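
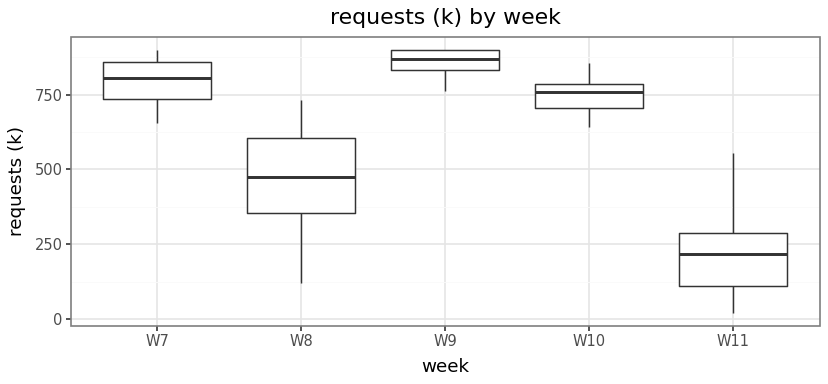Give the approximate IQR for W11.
Q3 ≈ 300, Q1 ≈ 100; IQR ≈ 200.

≈ 200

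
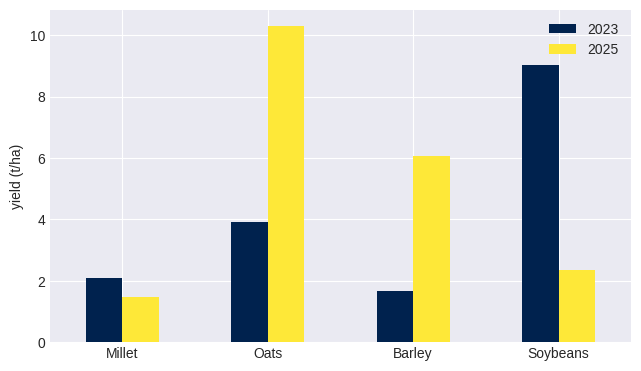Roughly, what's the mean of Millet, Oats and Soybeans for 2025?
(1 + 10 + 2) / 3 ≈ 4.

≈ 4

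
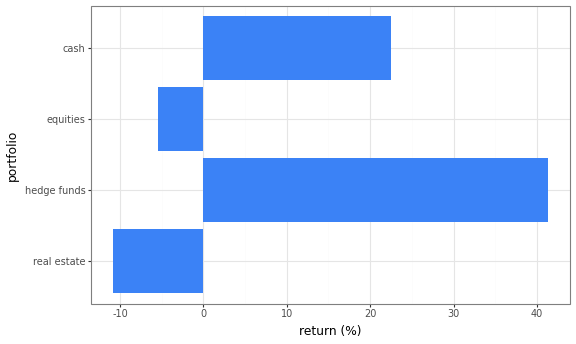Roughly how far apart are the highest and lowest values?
Max hedge funds ≈ 40, min real estate ≈ -10; range ≈ 50.

≈ 50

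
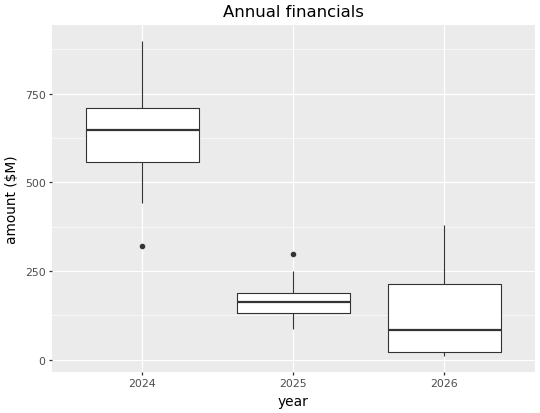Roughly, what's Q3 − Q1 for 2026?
≈ 200

Q3 ≈ 200, Q1 ≈ 0; IQR ≈ 200.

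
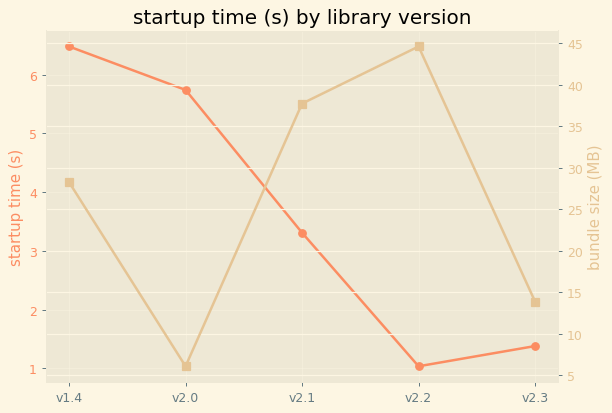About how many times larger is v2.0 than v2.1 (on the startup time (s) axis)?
v2.0 ≈ 5.5, v2.1 ≈ 3.5; 5.5/3.5 ≈ 1.57.

≈ 1.57×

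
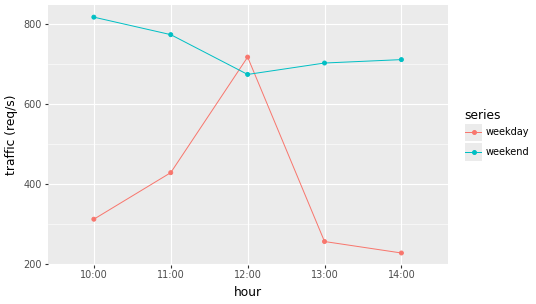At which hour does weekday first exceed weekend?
12:00

11:00: weekday ≈ 450 vs weekend ≈ 750 (not yet); 12:00: weekday ≈ 700 vs weekend ≈ 650 (first crossover).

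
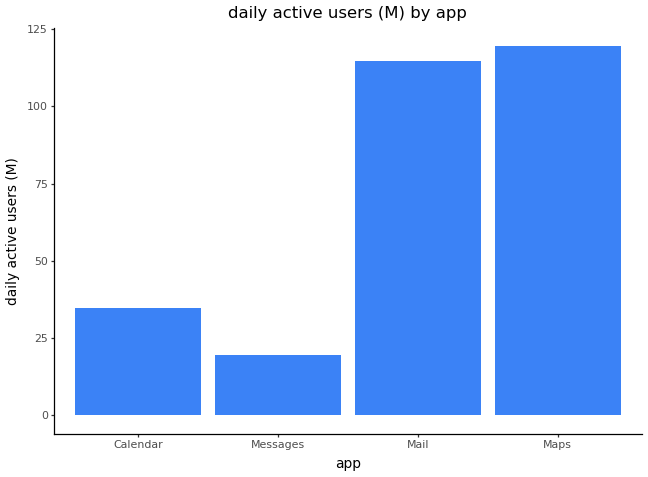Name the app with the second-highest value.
Top 3: Maps ≈ 120, Mail ≈ 110, Calendar ≈ 30.

Mail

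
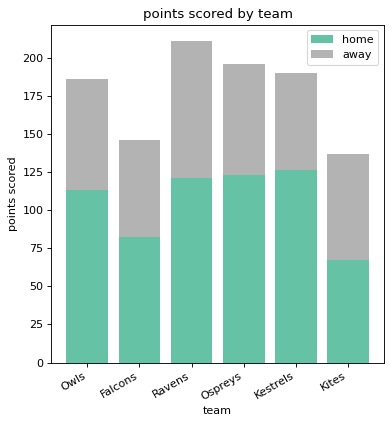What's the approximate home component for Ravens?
home top ≈ 120, bottom ≈ 0; segment ≈ 120.

≈ 120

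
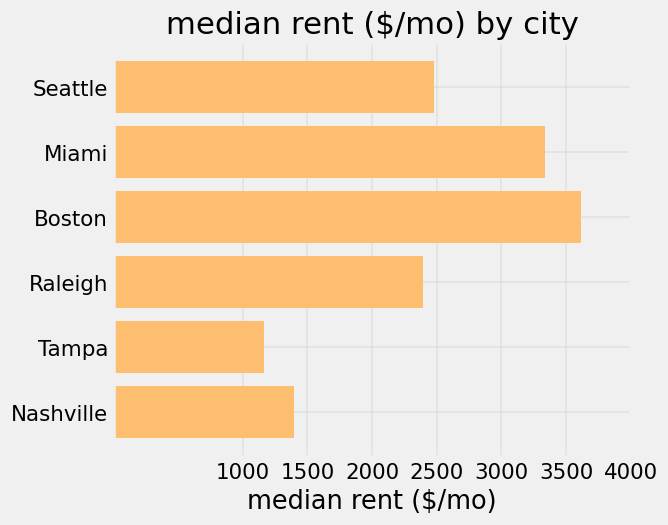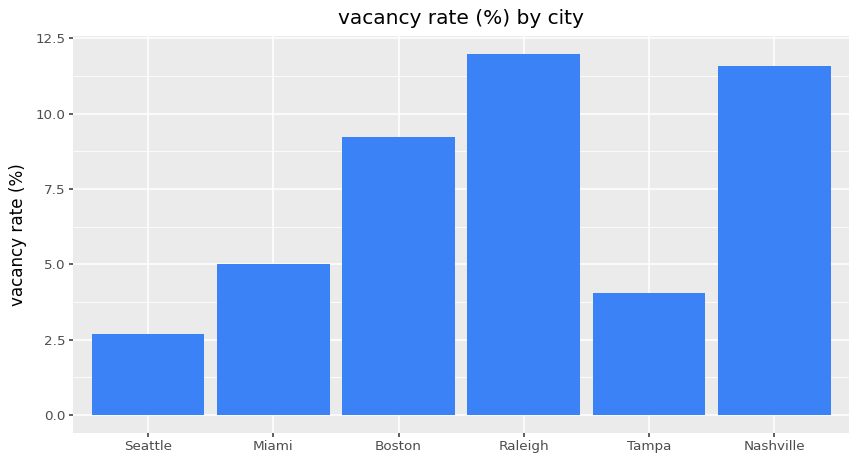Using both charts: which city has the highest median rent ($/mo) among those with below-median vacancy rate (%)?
Miami

Chart 2 median vacancy rate (%) ≈ 8; below-median cities: Seattle, Miami, Tampa. Among those, Miami has the highest median rent ($/mo) (≈ 3500).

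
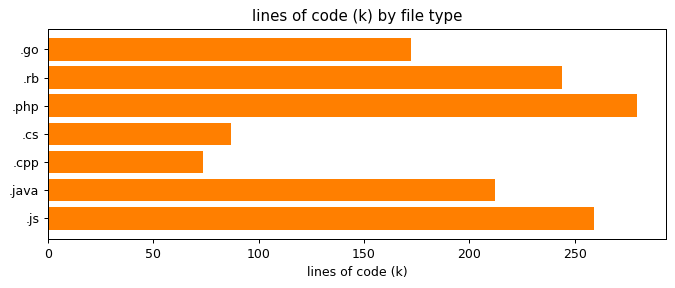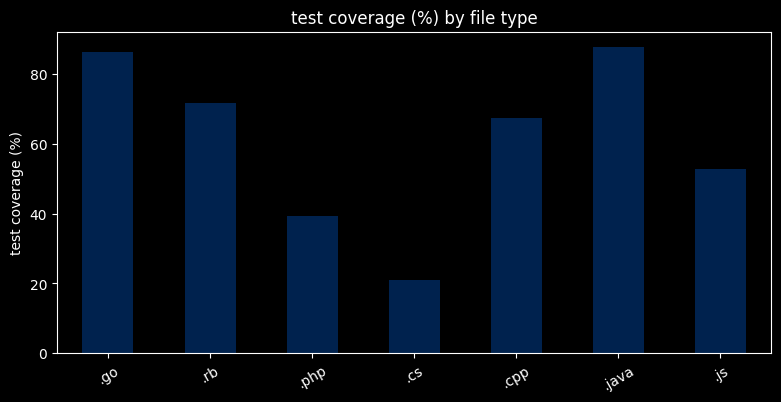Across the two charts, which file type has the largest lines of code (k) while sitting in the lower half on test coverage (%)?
Chart 2 median test coverage (%) ≈ 70; below-median file types: .php, .cs, .js. Among those, .php has the highest lines of code (k) (≈ 300).

.php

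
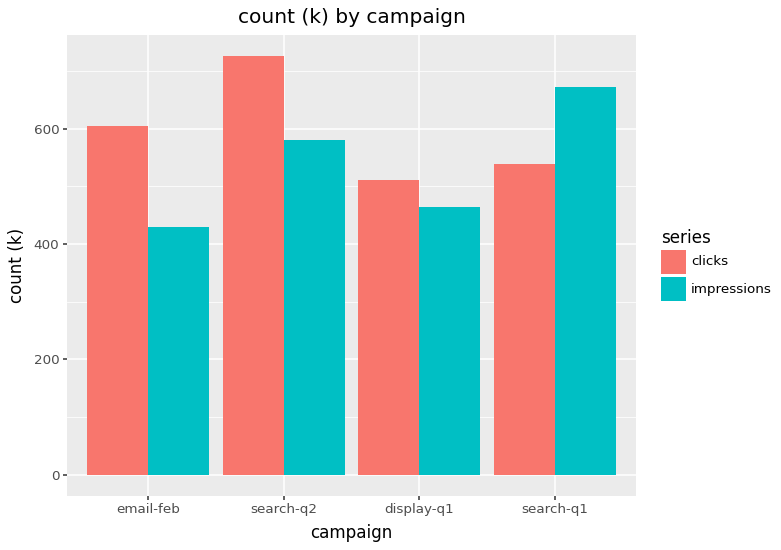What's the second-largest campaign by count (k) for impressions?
search-q2

Top 3 for impressions: search-q1 ≈ 700, search-q2 ≈ 600, display-q1 ≈ 500.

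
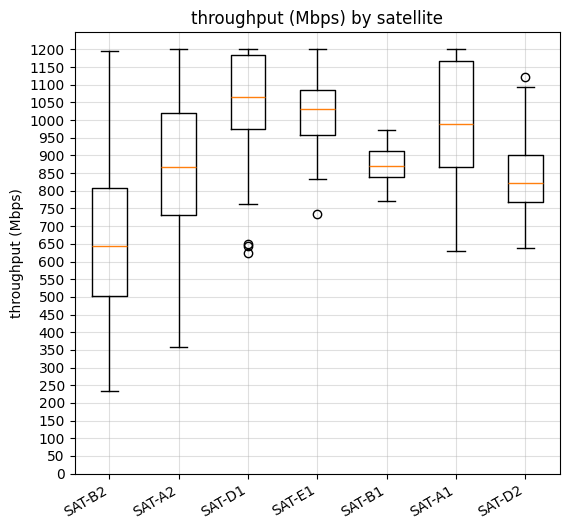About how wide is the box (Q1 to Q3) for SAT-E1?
≈ 150

Q3 ≈ 1100, Q1 ≈ 950; IQR ≈ 150.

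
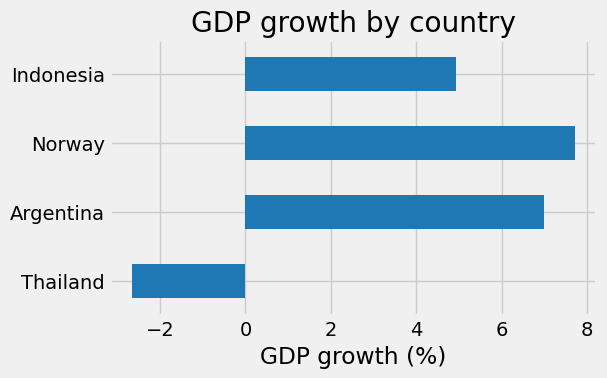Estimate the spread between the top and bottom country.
Max Norway ≈ 8, min Thailand ≈ -3; range ≈ 11.

≈ 11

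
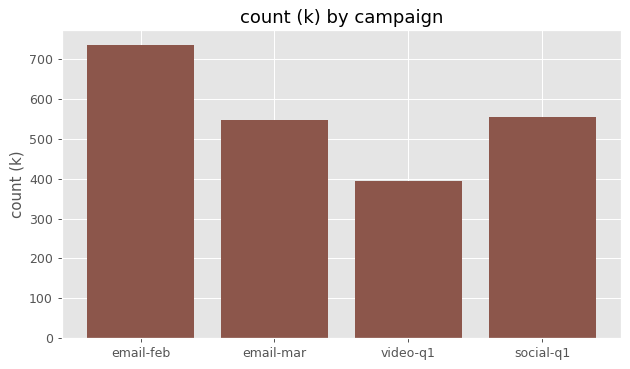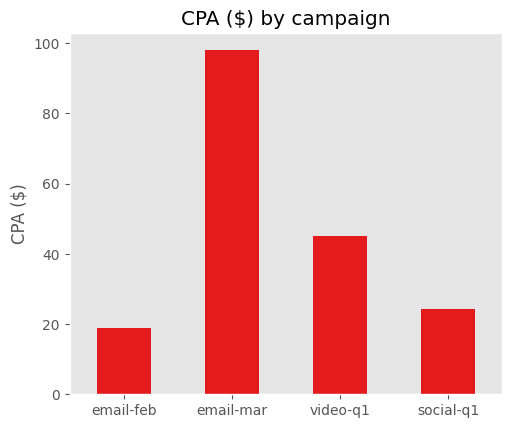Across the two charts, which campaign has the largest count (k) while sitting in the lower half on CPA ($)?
email-feb

Chart 2 median CPA ($) ≈ 30; below-median campaigns: email-feb, social-q1. Among those, email-feb has the highest count (k) (≈ 700).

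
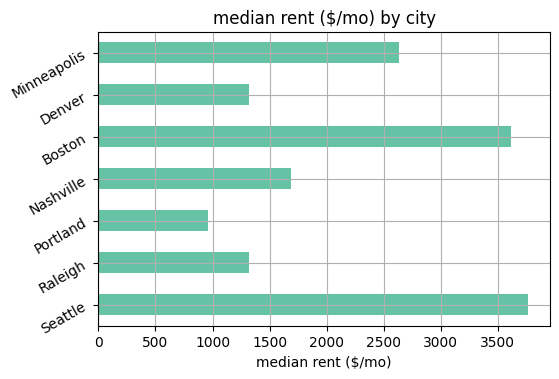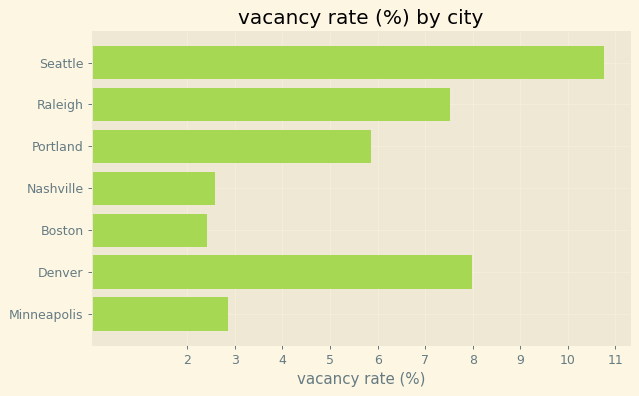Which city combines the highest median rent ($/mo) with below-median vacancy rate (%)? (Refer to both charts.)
Boston

Chart 2 median vacancy rate (%) ≈ 6; below-median cities: Nashville, Boston, Minneapolis. Among those, Boston has the highest median rent ($/mo) (≈ 3500).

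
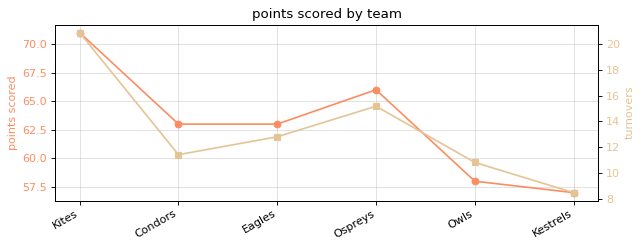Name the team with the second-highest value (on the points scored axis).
Top 3 (on the points scored axis): Kites ≈ 72, Ospreys ≈ 66, Eagles ≈ 64.

Ospreys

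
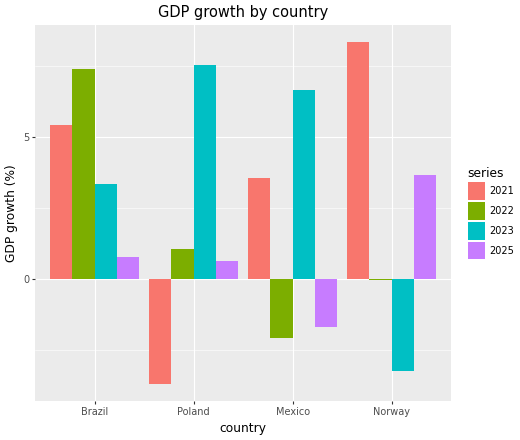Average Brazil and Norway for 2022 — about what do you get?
(8 + 0) / 2 ≈ 4.

≈ 4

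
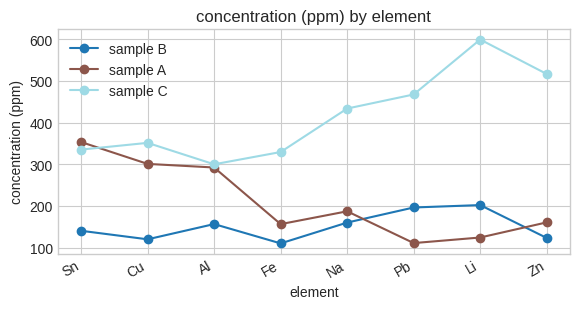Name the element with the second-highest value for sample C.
Top 3 for sample C: Li ≈ 600, Zn ≈ 500, Pb ≈ 450.

Zn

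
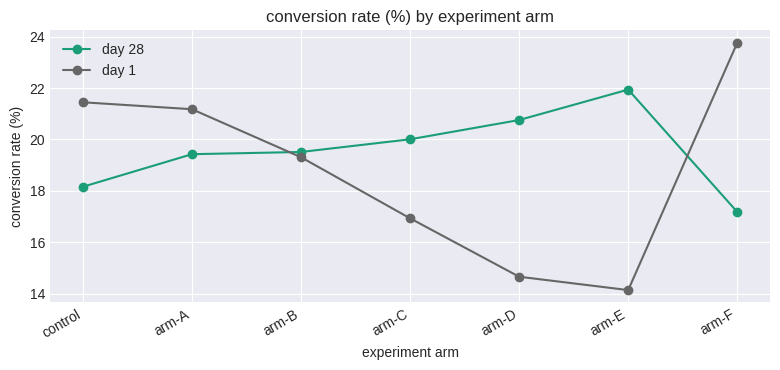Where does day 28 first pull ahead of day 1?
arm-A: day 28 ≈ 19 vs day 1 ≈ 21 (not yet); arm-B: day 28 ≈ 20 vs day 1 ≈ 19 (first crossover).

arm-B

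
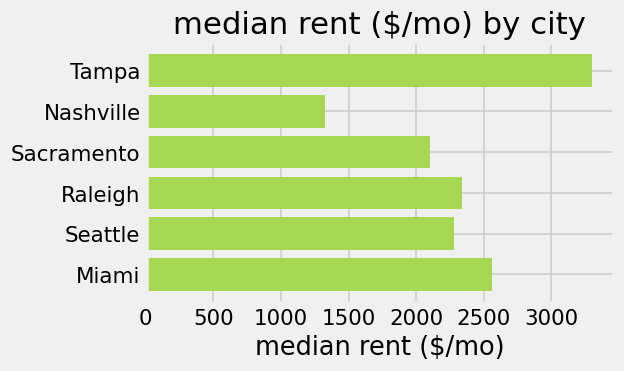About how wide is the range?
≈ 2000

Max Tampa ≈ 3500, min Nashville ≈ 1500; range ≈ 2000.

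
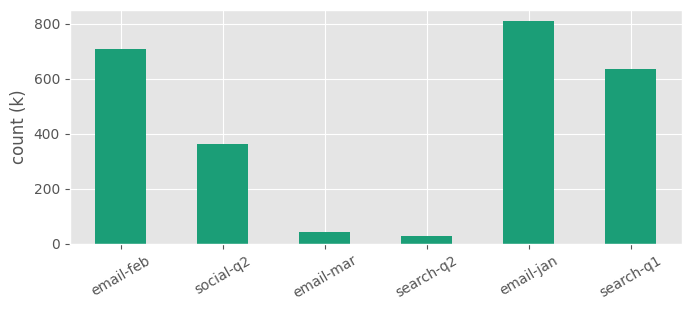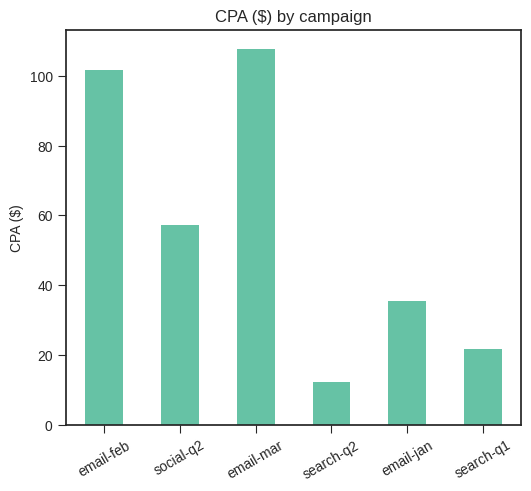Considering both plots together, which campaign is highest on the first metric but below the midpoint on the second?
Chart 2 median CPA ($) ≈ 50; below-median campaigns: search-q2, email-jan, search-q1. Among those, email-jan has the highest count (k) (≈ 800).

email-jan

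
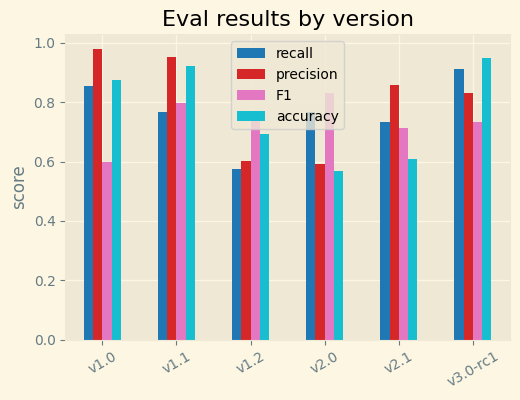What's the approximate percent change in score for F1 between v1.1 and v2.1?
v1.1 ≈ 0.8, v2.1 ≈ 0.7; (0.7 − 0.8) / 0.8 ≈ -12.5%.

≈ -12.5%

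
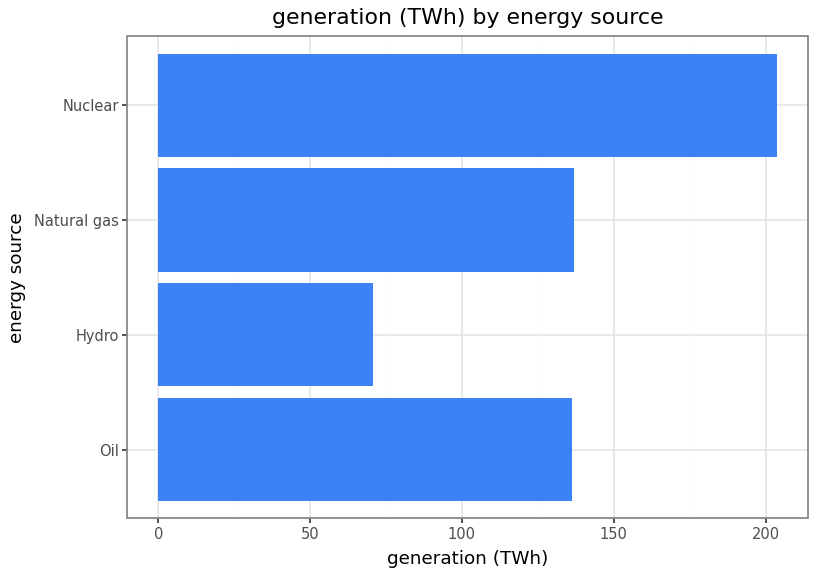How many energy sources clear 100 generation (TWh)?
Above 100: Oil, Natural gas, Nuclear.

3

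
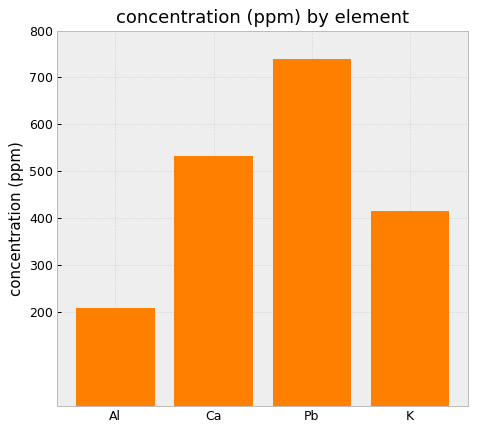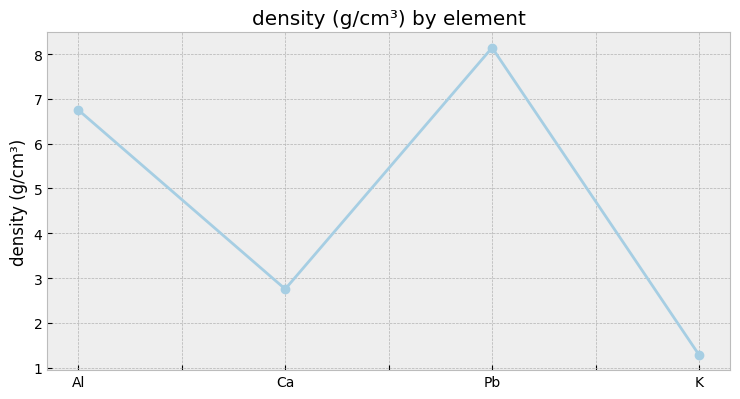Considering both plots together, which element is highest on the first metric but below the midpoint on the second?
Ca

Chart 2 median density (g/cm³) ≈ 5; below-median elements: Ca, K. Among those, Ca has the highest concentration (ppm) (≈ 500).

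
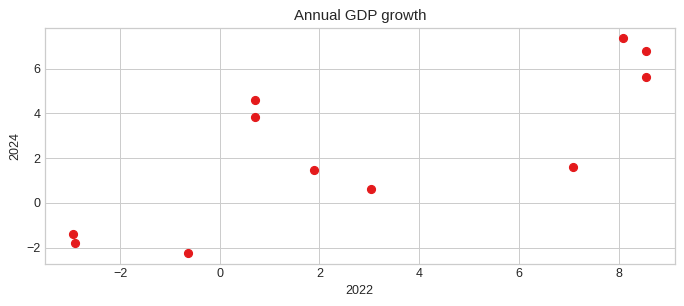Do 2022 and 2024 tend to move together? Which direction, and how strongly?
positive, strong

Points are positively correlated; strong (|r| ≈ 0.8).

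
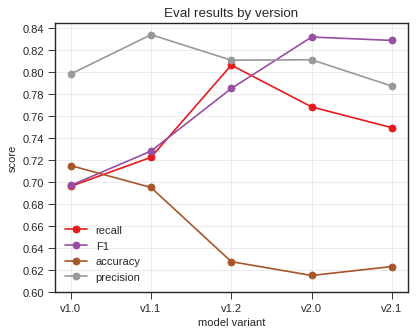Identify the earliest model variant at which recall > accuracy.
v1.1

v1.0: recall ≈ 0.70 vs accuracy ≈ 0.72 (not yet); v1.1: recall ≈ 0.72 vs accuracy ≈ 0.70 (first crossover).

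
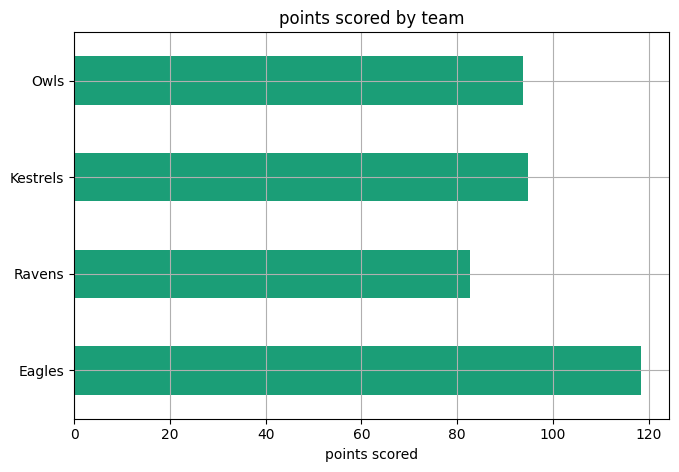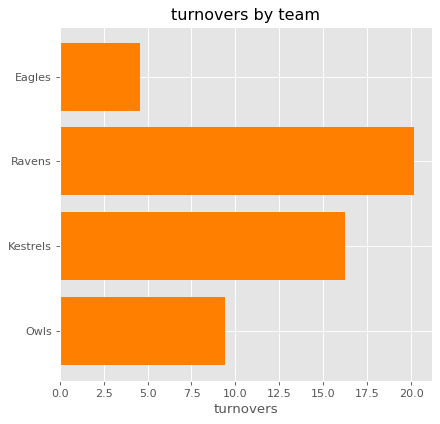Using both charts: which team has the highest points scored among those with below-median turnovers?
Chart 2 median turnovers ≈ 12; below-median teams: Eagles, Owls. Among those, Eagles has the highest points scored (≈ 120).

Eagles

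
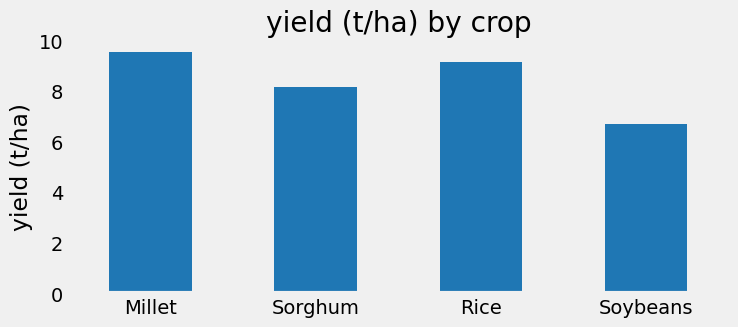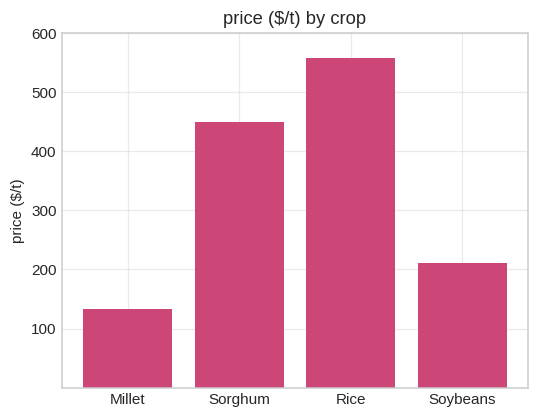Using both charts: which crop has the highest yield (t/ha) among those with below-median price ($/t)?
Chart 2 median price ($/t) ≈ 300; below-median crops: Millet, Soybeans. Among those, Millet has the highest yield (t/ha) (≈ 10).

Millet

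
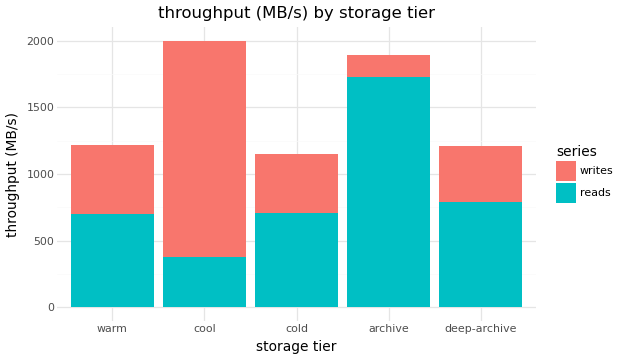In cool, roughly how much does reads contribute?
≈ 400

reads top ≈ 400, bottom ≈ 0; segment ≈ 400.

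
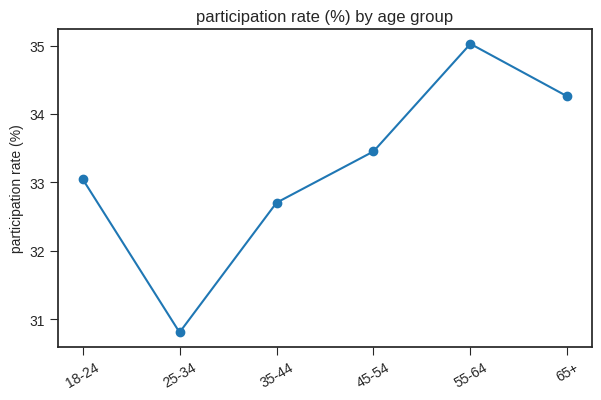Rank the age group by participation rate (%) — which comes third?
Top 4: 55-64 ≈ 35.0, 65+ ≈ 34.5, 45-54 ≈ 33.5, 18-24 ≈ 33.0.

45-54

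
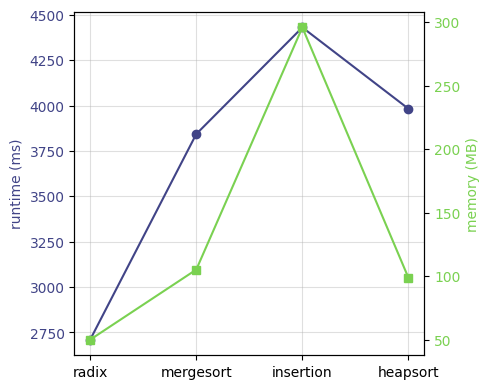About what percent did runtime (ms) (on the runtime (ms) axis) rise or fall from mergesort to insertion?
mergesort ≈ 3800, insertion ≈ 4400; (4400 − 3800) / 3800 ≈ +15.8%.

≈ +15.8%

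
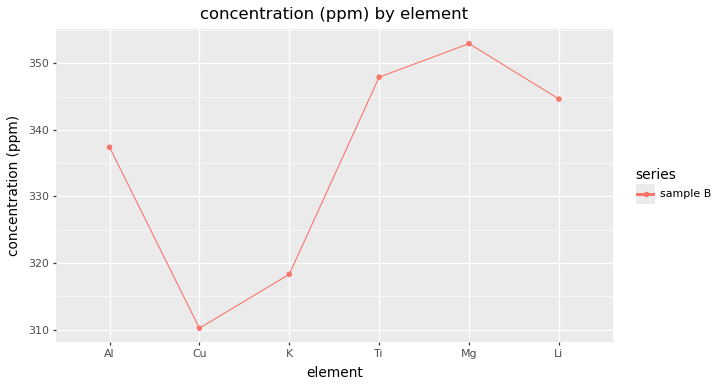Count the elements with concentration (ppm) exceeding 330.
Above 330: Al, Ti, Mg, Li.

4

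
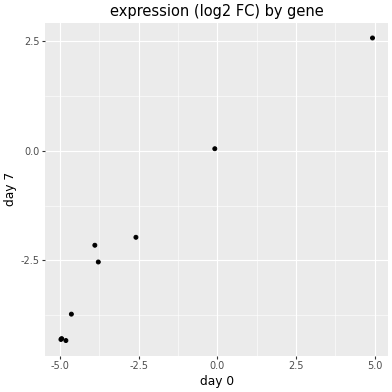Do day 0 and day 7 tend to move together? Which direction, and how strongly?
positive, strong

Points are positively correlated; strong (|r| ≈ 1.0).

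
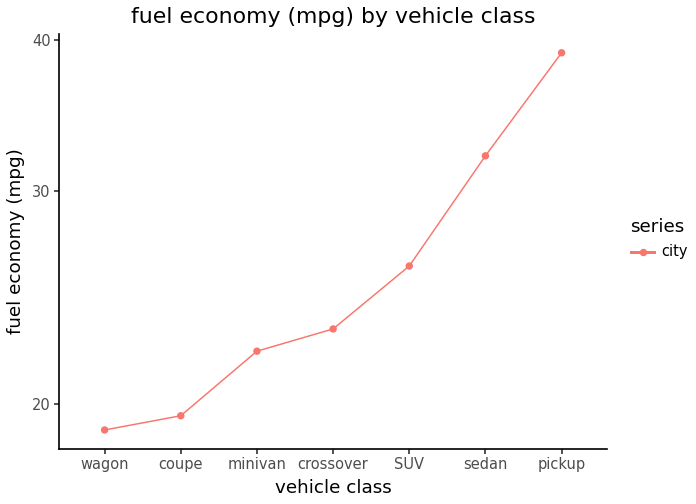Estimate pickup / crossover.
pickup ≈ 40, crossover ≈ 24; 40/24 ≈ 1.67.

≈ 1.67×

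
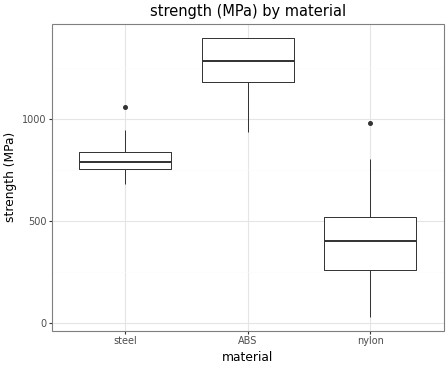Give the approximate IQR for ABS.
Q3 ≈ 1400, Q1 ≈ 1200; IQR ≈ 200.

≈ 200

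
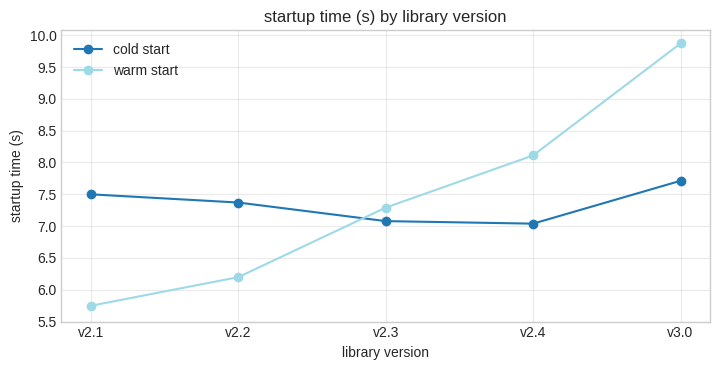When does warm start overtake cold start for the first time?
v2.3

v2.2: warm start ≈ 6.0 vs cold start ≈ 7.5 (not yet); v2.3: warm start ≈ 7.5 vs cold start ≈ 7.0 (first crossover).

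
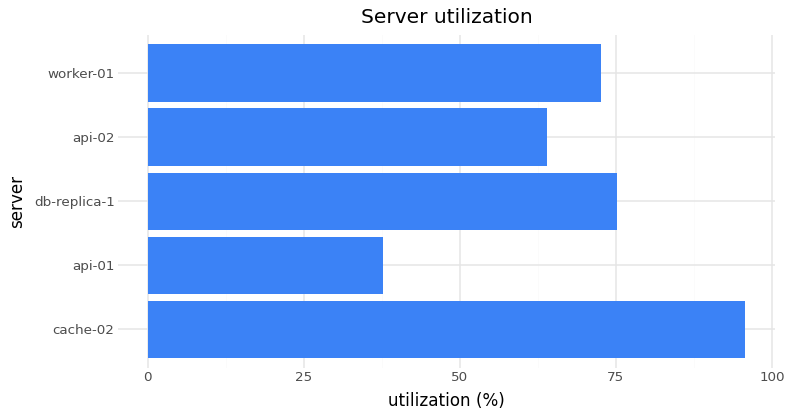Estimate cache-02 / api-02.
≈ 1.67×

cache-02 ≈ 100, api-02 ≈ 60; 100/60 ≈ 1.67.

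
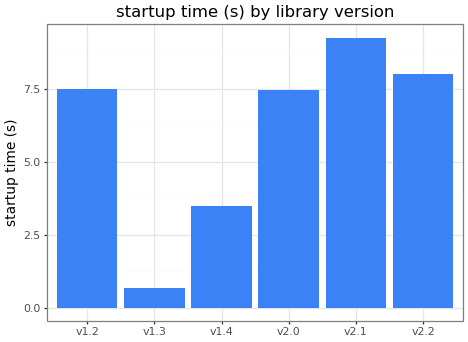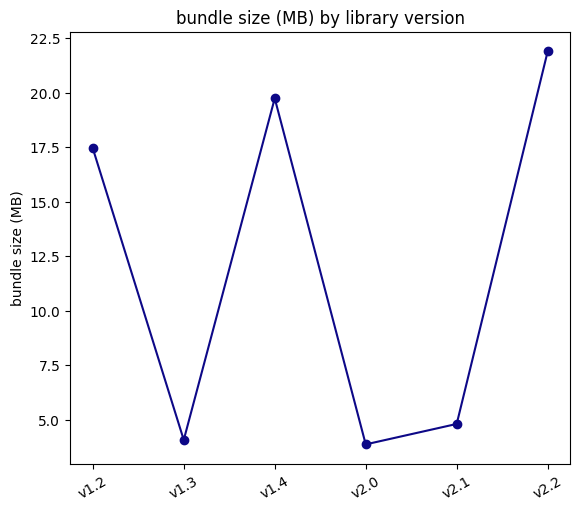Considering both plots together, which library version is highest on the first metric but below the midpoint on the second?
v2.1

Chart 2 median bundle size (MB) ≈ 10; below-median library versions: v1.3, v2.0, v2.1. Among those, v2.1 has the highest startup time (s) (≈ 9).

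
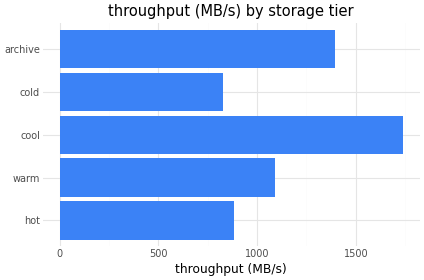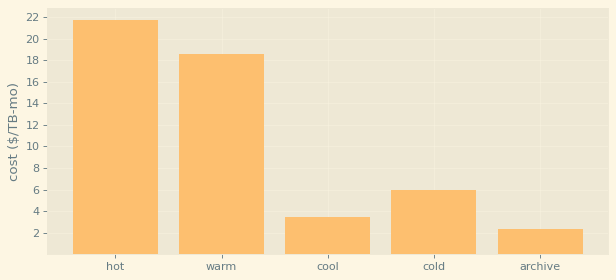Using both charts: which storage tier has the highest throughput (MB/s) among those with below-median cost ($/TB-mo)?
cool

Chart 2 median cost ($/TB-mo) ≈ 6; below-median storage tiers: cool, archive. Among those, cool has the highest throughput (MB/s) (≈ 1800).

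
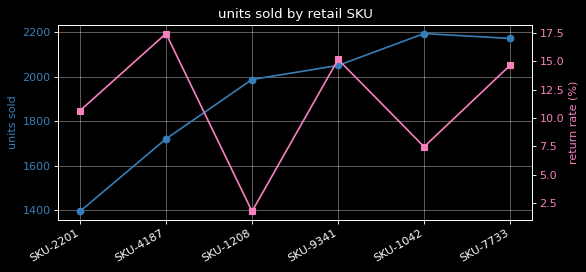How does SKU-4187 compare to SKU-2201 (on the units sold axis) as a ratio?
≈ 1.21×

SKU-4187 ≈ 1700, SKU-2201 ≈ 1400; 1700/1400 ≈ 1.21.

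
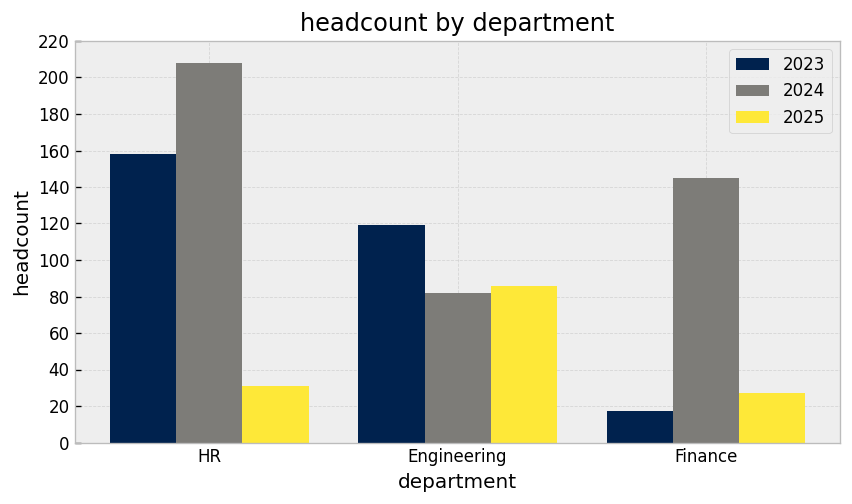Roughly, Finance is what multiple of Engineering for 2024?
≈ 1.75×

Finance ≈ 140, Engineering ≈ 80; 140/80 ≈ 1.75.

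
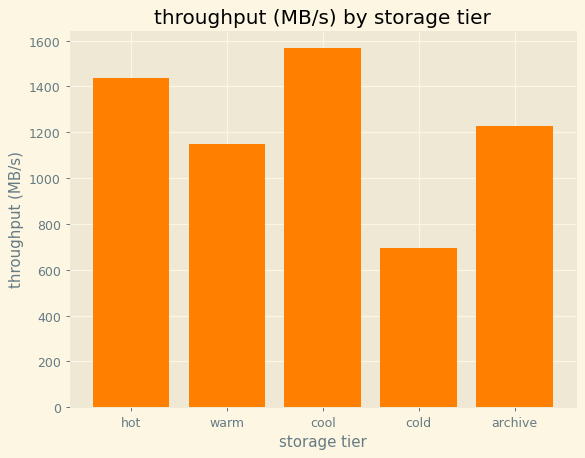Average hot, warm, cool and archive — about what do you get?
(1400 + 1200 + 1600 + 1200) / 4 ≈ 1350.

≈ 1350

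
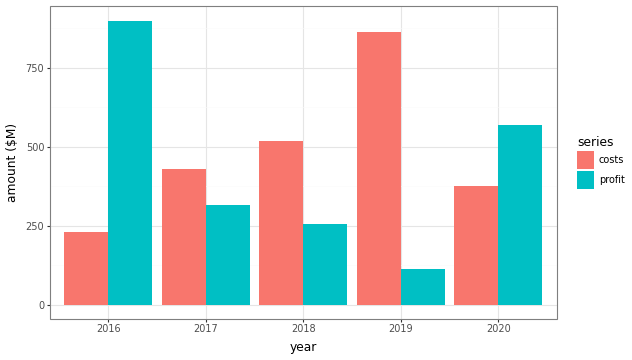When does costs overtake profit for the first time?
2016: costs ≈ 200 vs profit ≈ 900 (not yet); 2017: costs ≈ 400 vs profit ≈ 300 (first crossover).

2017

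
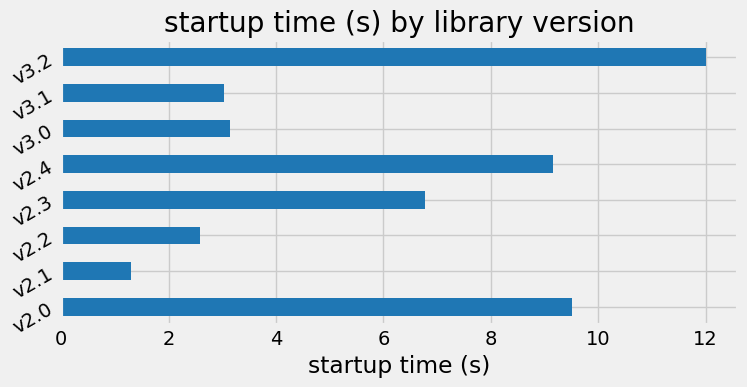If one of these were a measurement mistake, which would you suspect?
v3.2 ≈ 12; the rest sit between ≈ 1 and ≈ 10.

v3.2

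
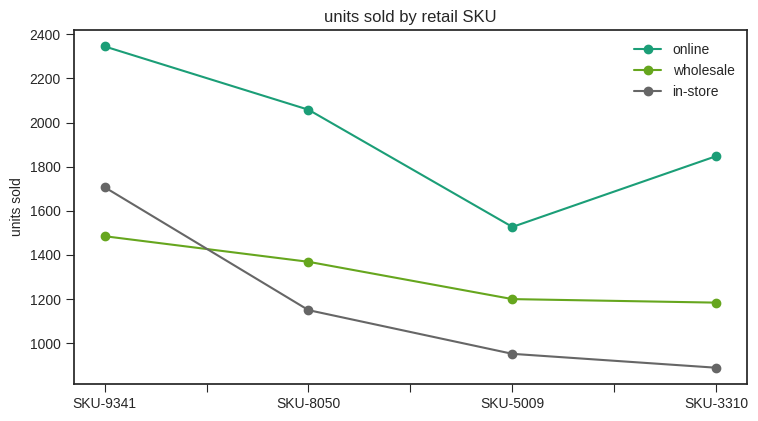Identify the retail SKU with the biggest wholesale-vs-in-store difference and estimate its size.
SKU-3310: wholesale ≈ 1200, in-store ≈ 800 → gap ≈ 400. Next-largest (SKU-5009) is only ≈ 200.

SKU-3310, ≈ 400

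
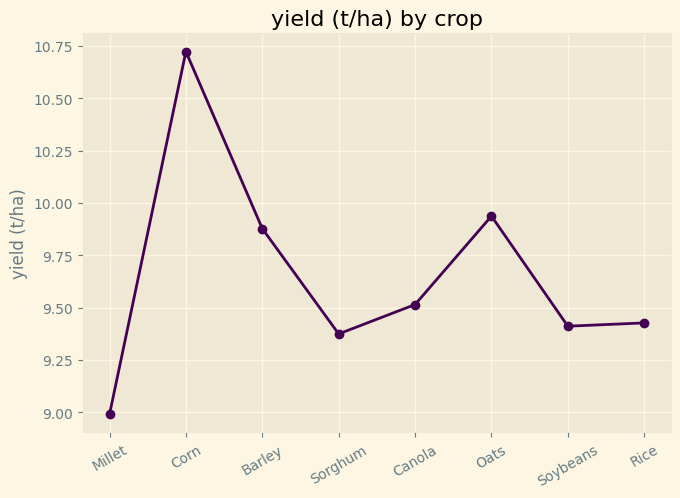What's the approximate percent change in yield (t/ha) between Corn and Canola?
Corn ≈ 10.8, Canola ≈ 9.6; (9.6 − 10.8) / 10.8 ≈ -11.1%.

≈ -11.1%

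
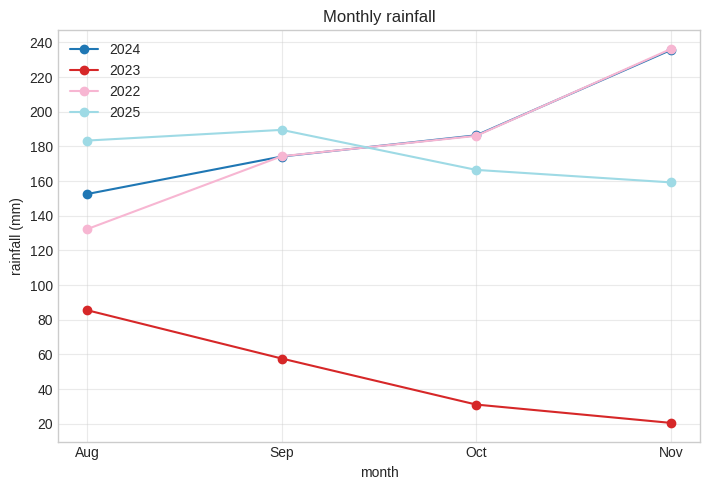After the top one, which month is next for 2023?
Sep

Top 3 for 2023: Aug ≈ 80, Sep ≈ 60, Oct ≈ 40.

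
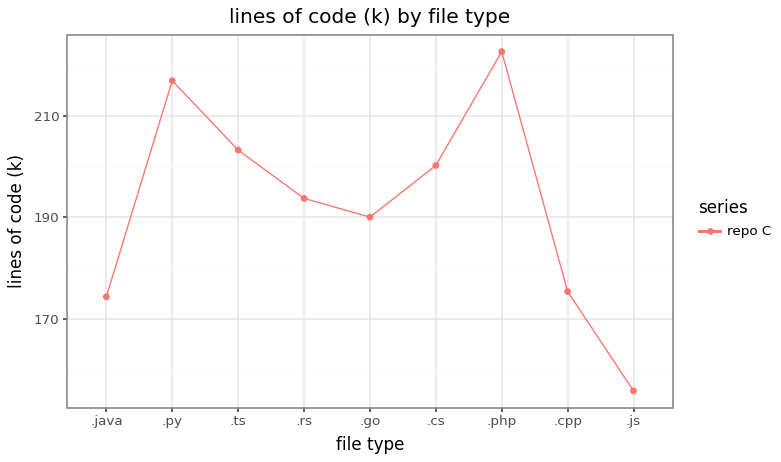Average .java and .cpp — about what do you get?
≈ 175

(170 + 180) / 2 ≈ 175.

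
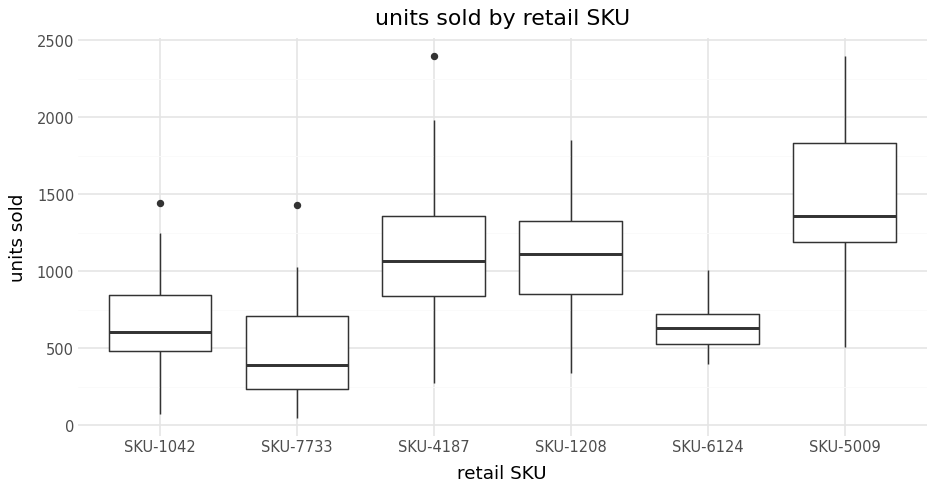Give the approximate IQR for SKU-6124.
≈ 200

Q3 ≈ 700, Q1 ≈ 500; IQR ≈ 200.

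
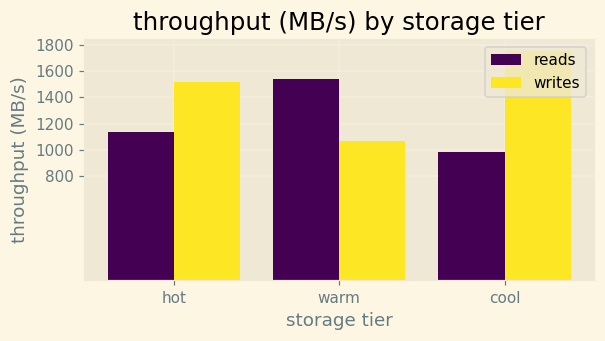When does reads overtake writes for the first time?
hot: reads ≈ 1200 vs writes ≈ 1600 (not yet); warm: reads ≈ 1600 vs writes ≈ 1000 (first crossover).

warm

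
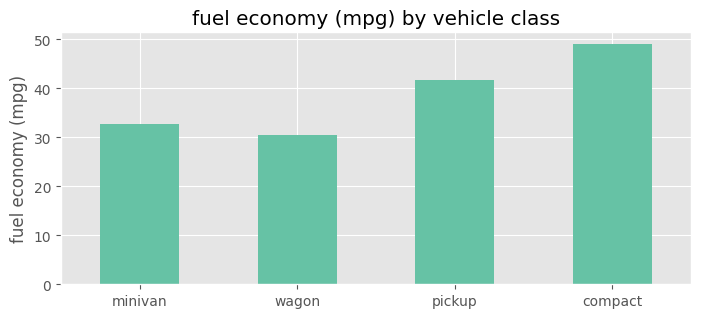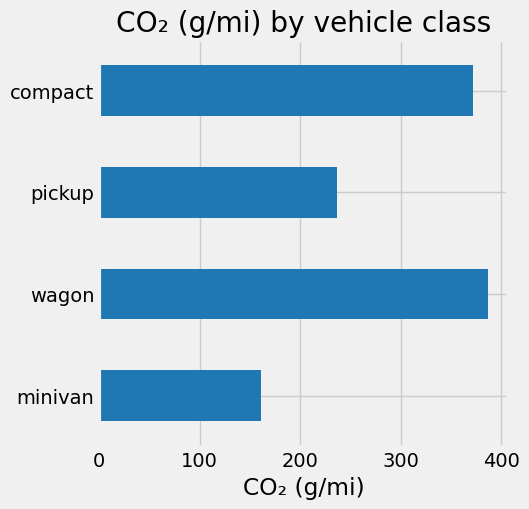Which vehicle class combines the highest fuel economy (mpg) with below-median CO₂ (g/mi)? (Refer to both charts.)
pickup

Chart 2 median CO₂ (g/mi) ≈ 300; below-median vehicle classes: minivan, pickup. Among those, pickup has the highest fuel economy (mpg) (≈ 40).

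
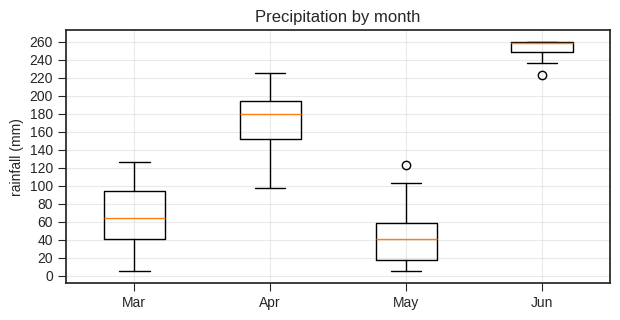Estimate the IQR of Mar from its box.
Q3 ≈ 100, Q1 ≈ 40; IQR ≈ 60.

≈ 60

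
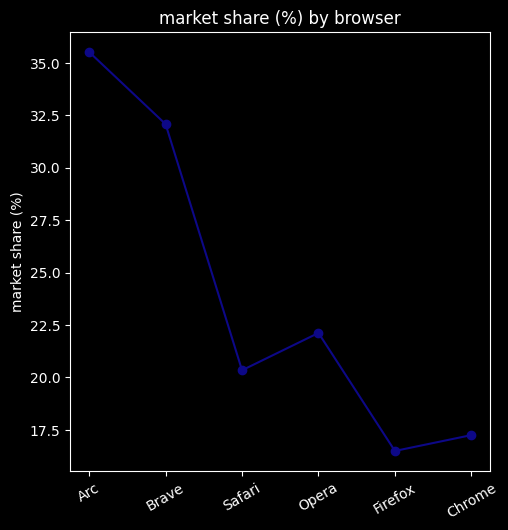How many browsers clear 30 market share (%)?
2

Above 30: Arc, Brave.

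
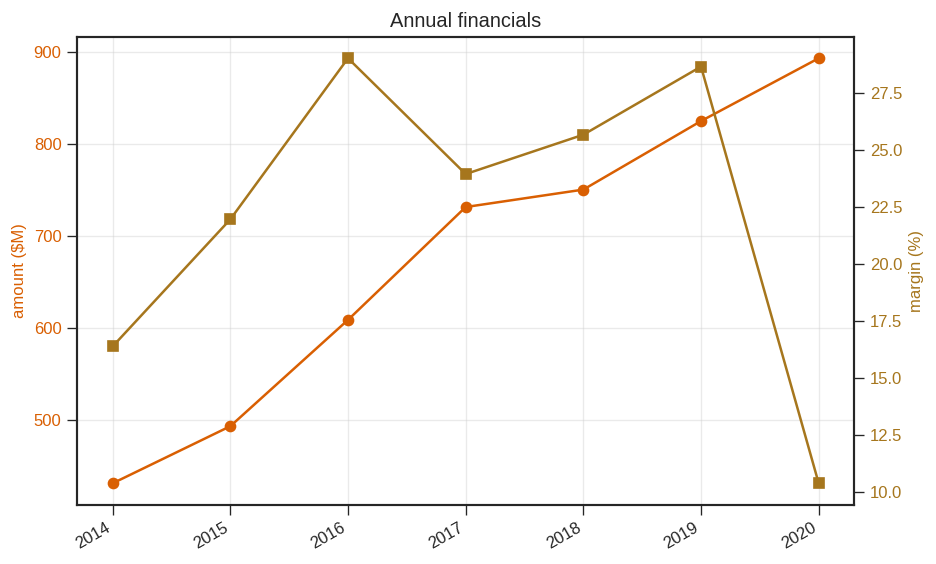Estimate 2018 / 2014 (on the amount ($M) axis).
≈ 1.67×

2018 ≈ 750, 2014 ≈ 450; 750/450 ≈ 1.67.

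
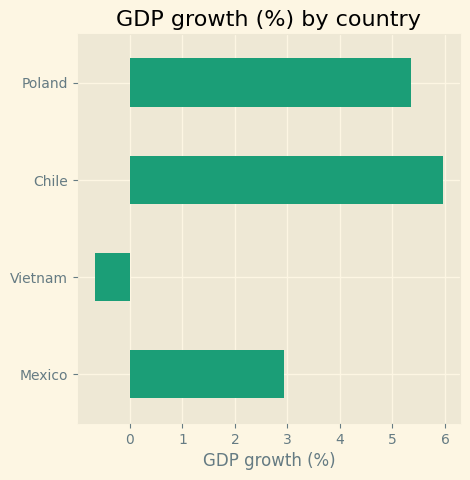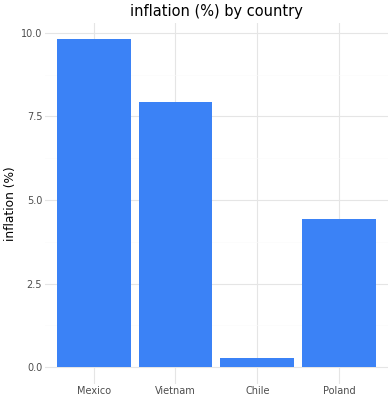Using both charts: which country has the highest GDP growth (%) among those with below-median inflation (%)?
Chile

Chart 2 median inflation (%) ≈ 6; below-median countries: Chile, Poland. Among those, Chile has the highest GDP growth (%) (≈ 6).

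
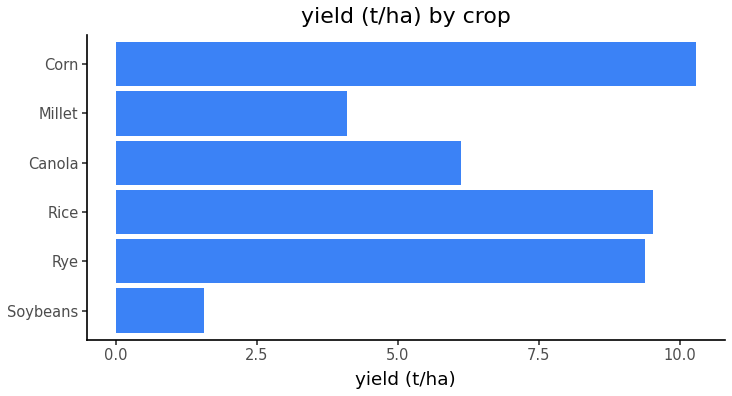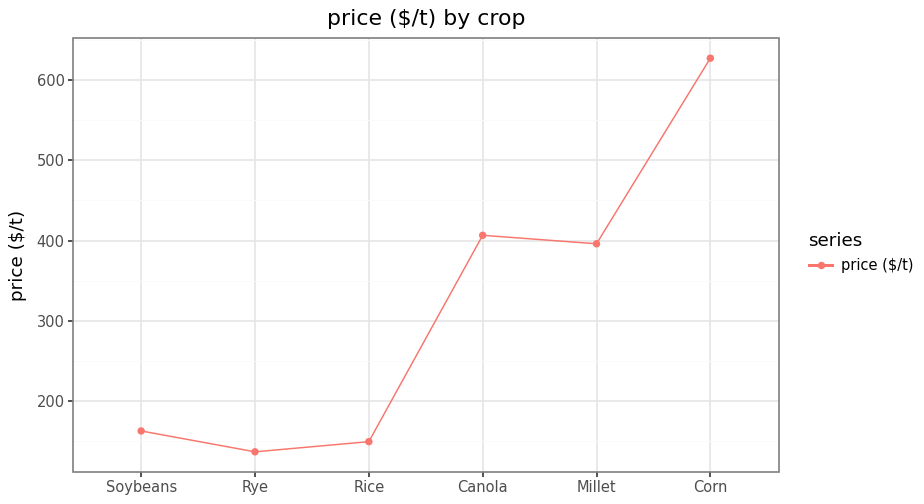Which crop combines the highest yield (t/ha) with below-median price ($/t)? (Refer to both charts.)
Chart 2 median price ($/t) ≈ 300; below-median crops: Soybeans, Rye, Rice. Among those, Rice has the highest yield (t/ha) (≈ 10).

Rice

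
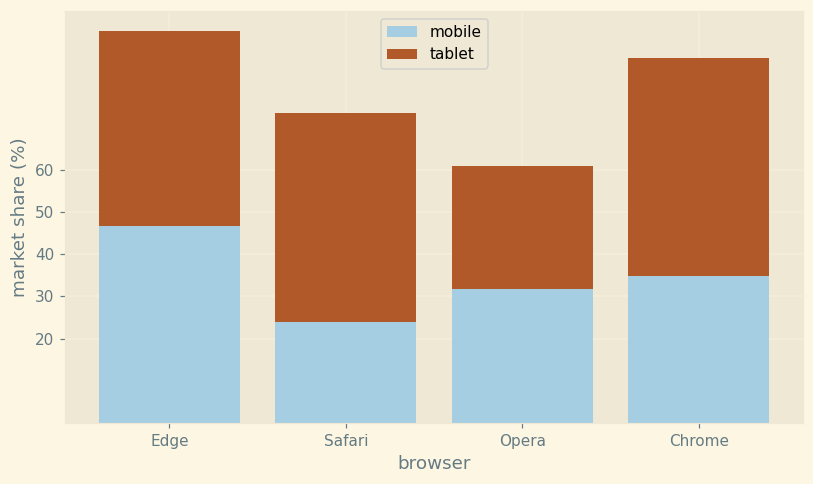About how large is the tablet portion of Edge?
tablet top ≈ 90, bottom ≈ 50; segment ≈ 40.

≈ 40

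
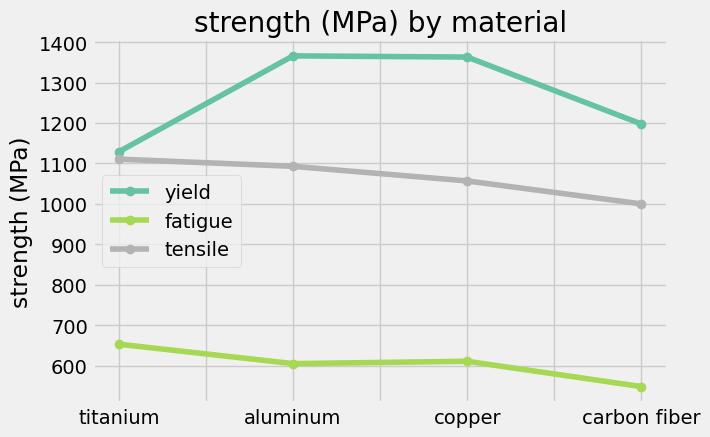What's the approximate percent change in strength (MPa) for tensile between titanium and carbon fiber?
titanium ≈ 1100, carbon fiber ≈ 1000; (1000 − 1100) / 1100 ≈ -9.1%.

≈ -9.1%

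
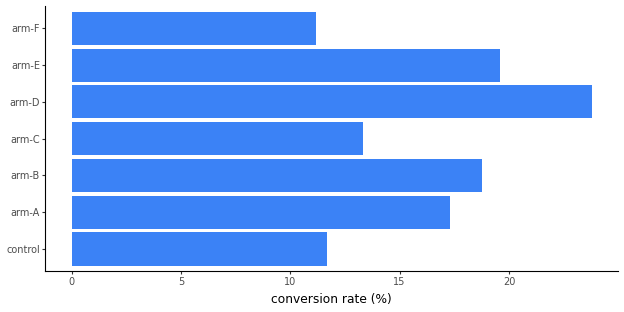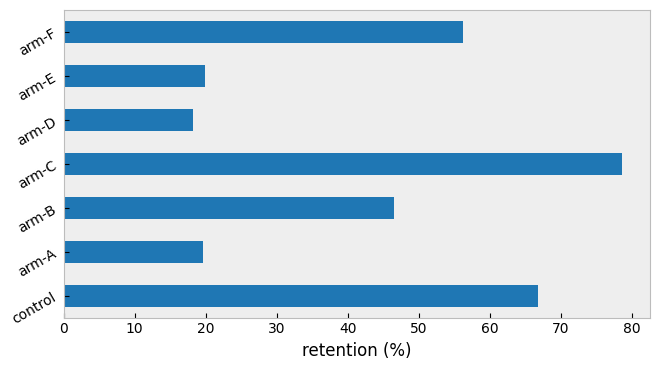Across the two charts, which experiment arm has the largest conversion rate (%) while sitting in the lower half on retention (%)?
arm-D

Chart 2 median retention (%) ≈ 50; below-median experiment arms: arm-A, arm-D, arm-E. Among those, arm-D has the highest conversion rate (%) (≈ 25).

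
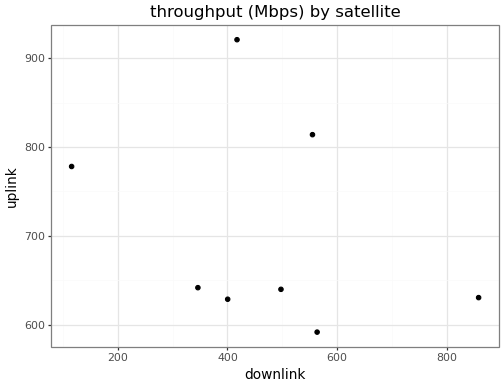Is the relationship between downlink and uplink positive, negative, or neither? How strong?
negative, weak

Points are negatively correlated; weak (|r| ≈ 0.3).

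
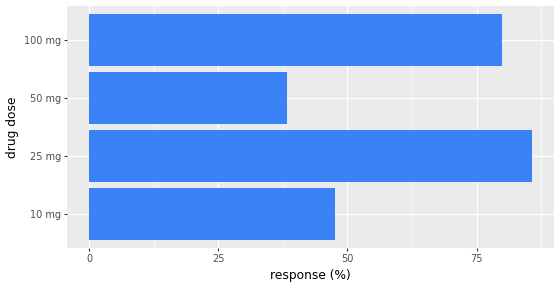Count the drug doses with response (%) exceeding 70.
Above 70: 25 mg, 100 mg.

2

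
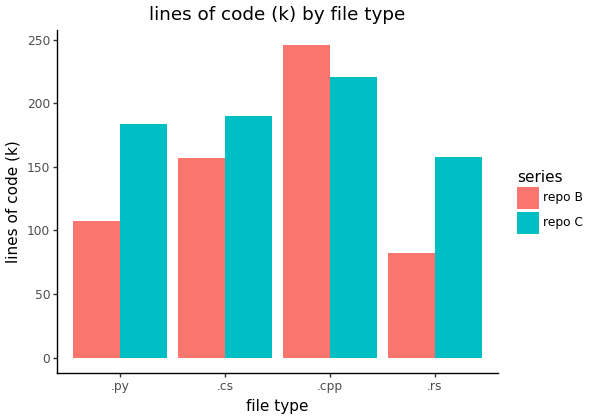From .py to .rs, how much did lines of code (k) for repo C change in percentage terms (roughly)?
.py ≈ 175, .rs ≈ 150; (150 − 175) / 175 ≈ -14.3%.

≈ -14.3%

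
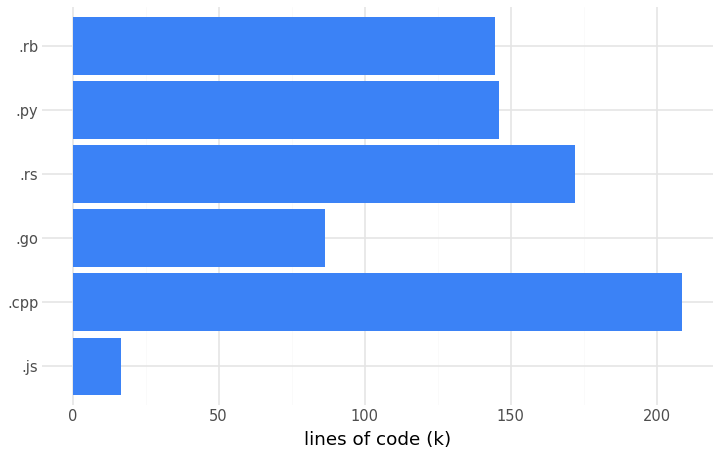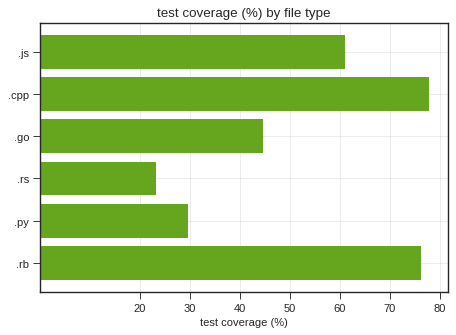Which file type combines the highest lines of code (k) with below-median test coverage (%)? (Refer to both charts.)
.rs

Chart 2 median test coverage (%) ≈ 50; below-median file types: .go, .rs, .py. Among those, .rs has the highest lines of code (k) (≈ 180).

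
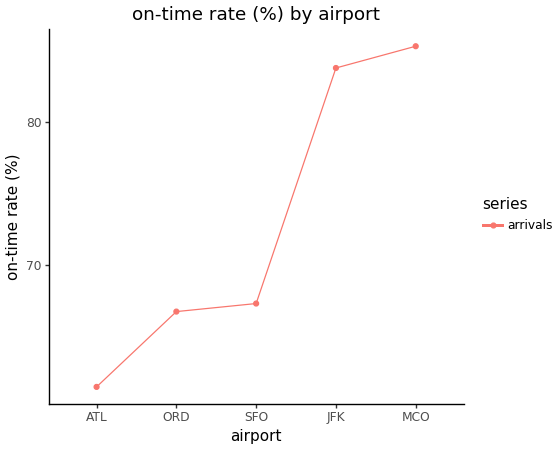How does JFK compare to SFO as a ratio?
≈ 1.24×

JFK ≈ 84, SFO ≈ 68; 84/68 ≈ 1.24.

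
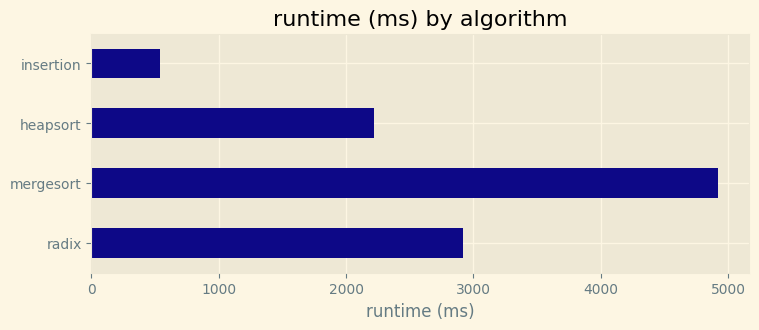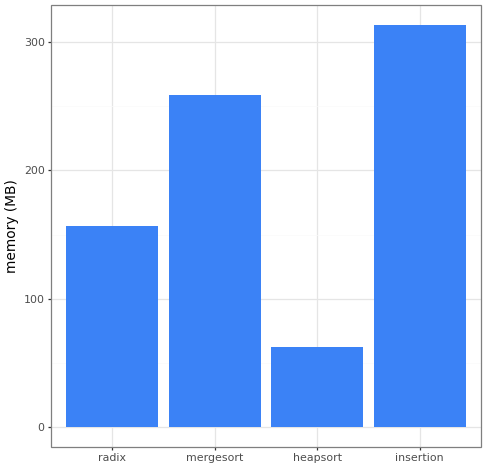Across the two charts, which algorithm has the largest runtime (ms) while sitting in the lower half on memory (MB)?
radix

Chart 2 median memory (MB) ≈ 200; below-median algorithms: radix, heapsort. Among those, radix has the highest runtime (ms) (≈ 3000).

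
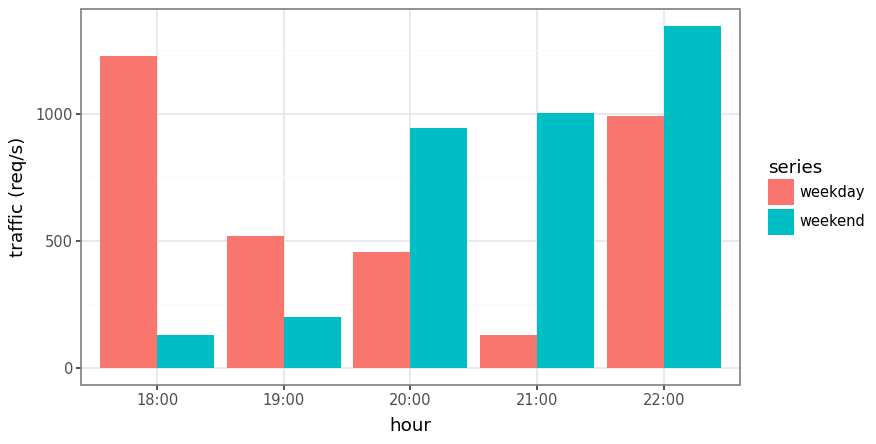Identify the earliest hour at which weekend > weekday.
20:00

19:00: weekend ≈ 200 vs weekday ≈ 600 (not yet); 20:00: weekend ≈ 1000 vs weekday ≈ 400 (first crossover).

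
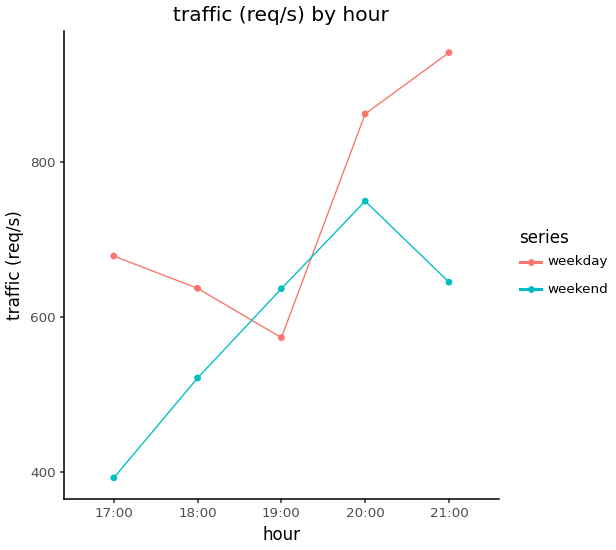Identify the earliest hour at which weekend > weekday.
19:00

18:00: weekend ≈ 500 vs weekday ≈ 650 (not yet); 19:00: weekend ≈ 650 vs weekday ≈ 550 (first crossover).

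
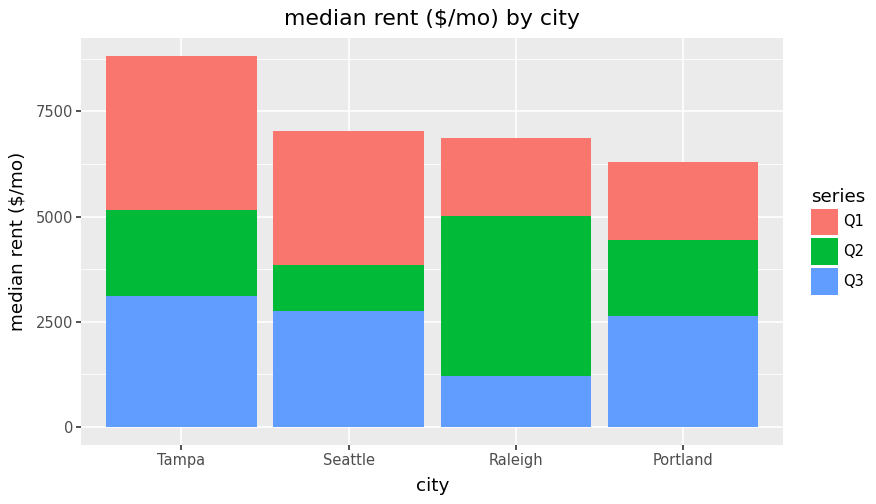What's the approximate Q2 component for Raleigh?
Q2 top ≈ 5000, bottom ≈ 1000; segment ≈ 4000.

≈ 4000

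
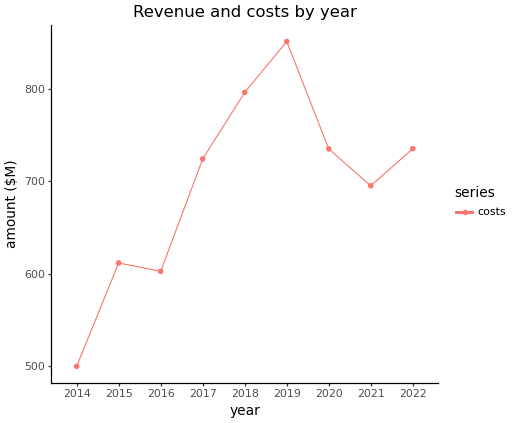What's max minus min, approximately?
≈ 350

Max 2019 ≈ 850, min 2014 ≈ 500; range ≈ 350.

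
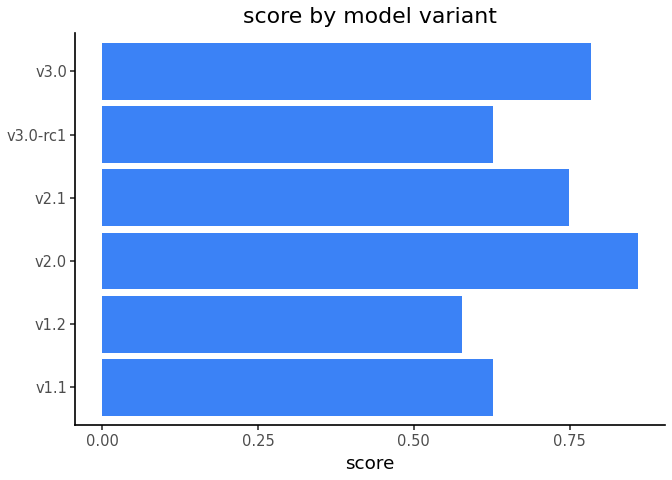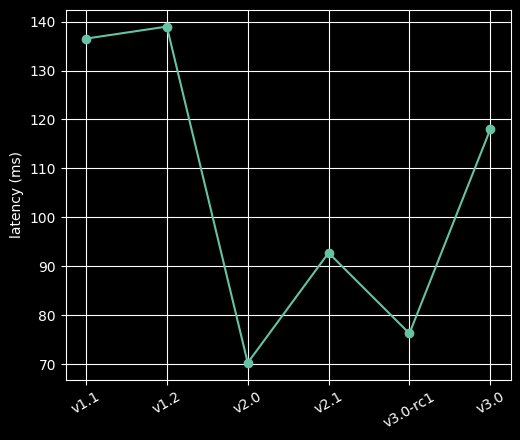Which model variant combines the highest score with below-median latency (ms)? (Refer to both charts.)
v2.0

Chart 2 median latency (ms) ≈ 100; below-median model variants: v2.0, v2.1, v3.0-rc1. Among those, v2.0 has the highest score (≈ 0.9).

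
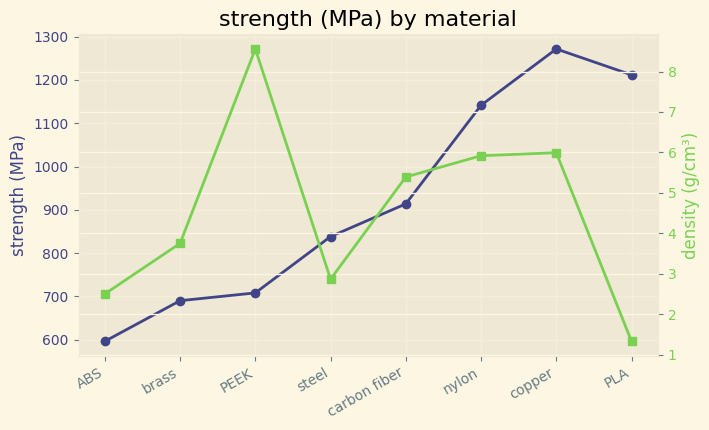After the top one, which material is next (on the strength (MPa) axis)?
PLA

Top 3 (on the strength (MPa) axis): copper ≈ 1300, PLA ≈ 1200, nylon ≈ 1100.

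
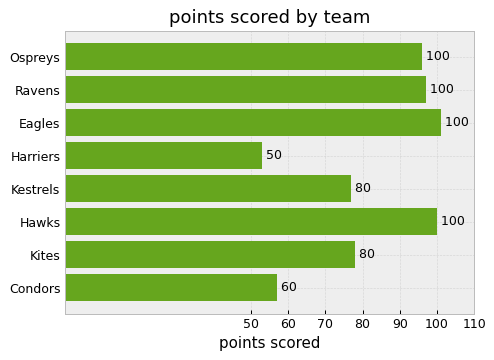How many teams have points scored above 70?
Above 70: Ospreys, Ravens, Eagles, Kestrels, Hawks, Kites.

6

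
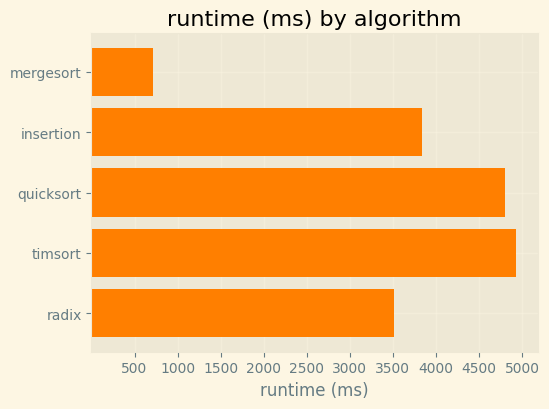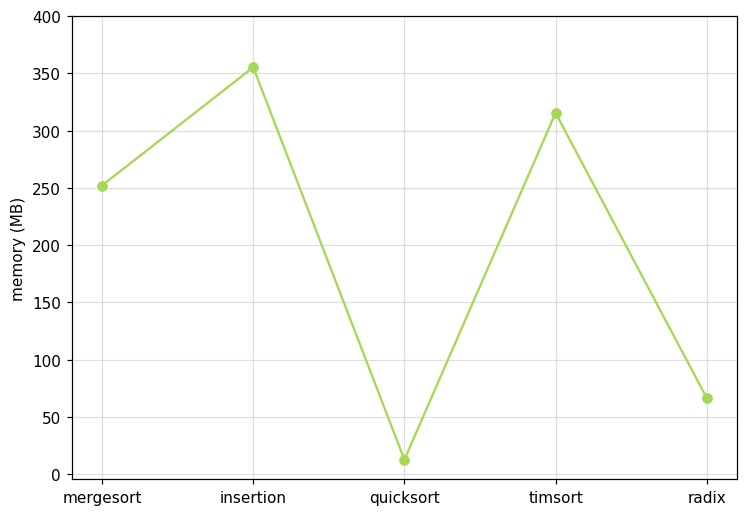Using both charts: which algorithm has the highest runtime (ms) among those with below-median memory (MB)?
quicksort

Chart 2 median memory (MB) ≈ 250; below-median algorithms: quicksort, radix. Among those, quicksort has the highest runtime (ms) (≈ 5000).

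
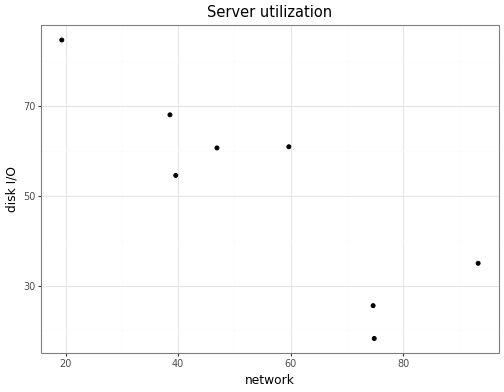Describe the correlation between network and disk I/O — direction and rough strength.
negative, strong

Points are negatively correlated; strong (|r| ≈ 0.9).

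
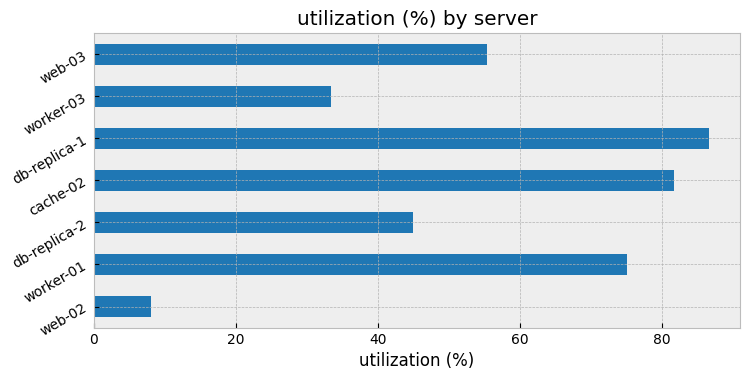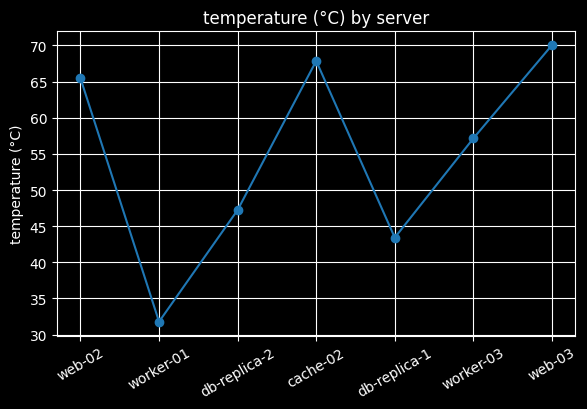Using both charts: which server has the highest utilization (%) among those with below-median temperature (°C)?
Chart 2 median temperature (°C) ≈ 60; below-median servers: worker-01, db-replica-2, db-replica-1. Among those, db-replica-1 has the highest utilization (%) (≈ 90).

db-replica-1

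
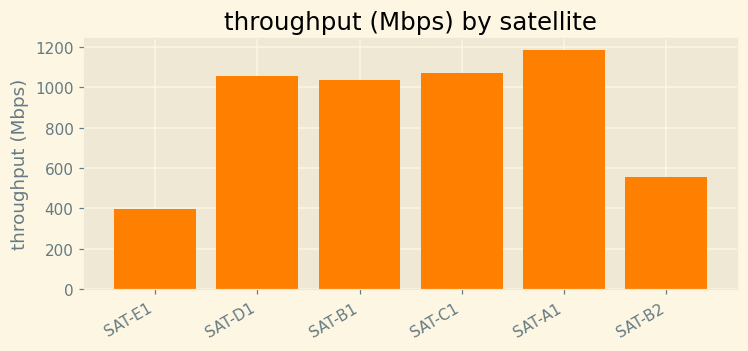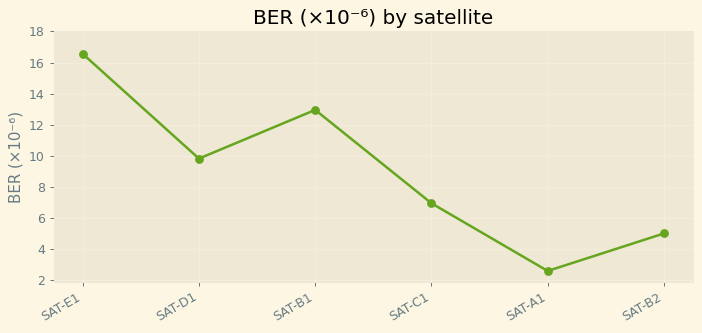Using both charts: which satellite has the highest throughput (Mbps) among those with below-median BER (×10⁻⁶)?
Chart 2 median BER (×10⁻⁶) ≈ 8; below-median satellites: SAT-C1, SAT-A1, SAT-B2. Among those, SAT-A1 has the highest throughput (Mbps) (≈ 1200).

SAT-A1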